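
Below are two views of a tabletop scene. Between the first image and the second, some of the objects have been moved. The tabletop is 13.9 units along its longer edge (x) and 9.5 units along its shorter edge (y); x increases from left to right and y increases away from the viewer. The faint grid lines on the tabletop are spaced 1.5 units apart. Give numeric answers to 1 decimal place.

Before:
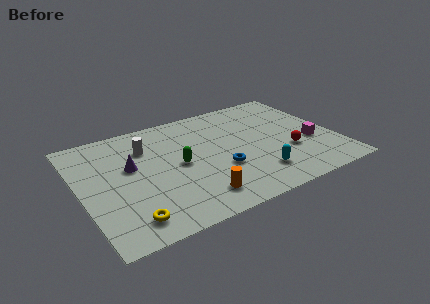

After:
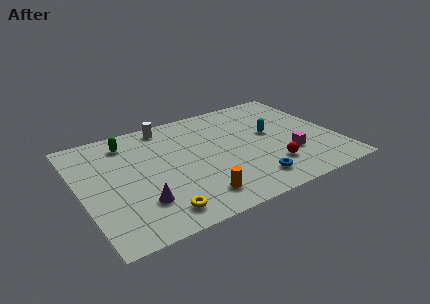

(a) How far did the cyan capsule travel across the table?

3.5

The cyan capsule moved from about (9.2, 2.1) to (10.5, 5.3), a distance of √(1.3² + 3.2²) ≈ 3.5.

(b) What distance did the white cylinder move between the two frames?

2.0

The white cylinder moved from about (3.8, 6.9) to (5.1, 8.4), a distance of √(1.3² + 1.5²) ≈ 2.0.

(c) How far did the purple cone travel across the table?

3.1

From (2.8, 5.6) to (2.9, 2.5), the purple cone covered √(0.1² + 3.1²) ≈ 3.1 units.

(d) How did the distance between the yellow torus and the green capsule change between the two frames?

+1.9

Before: roughly 4.5 units apart; after: 6.4. That's 1.9 units further apart.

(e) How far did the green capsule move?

3.9

The green capsule was near (5.3, 4.7) before and (2.9, 7.8) after, so it travelled √(2.4² + 3.1²) ≈ 3.9 units.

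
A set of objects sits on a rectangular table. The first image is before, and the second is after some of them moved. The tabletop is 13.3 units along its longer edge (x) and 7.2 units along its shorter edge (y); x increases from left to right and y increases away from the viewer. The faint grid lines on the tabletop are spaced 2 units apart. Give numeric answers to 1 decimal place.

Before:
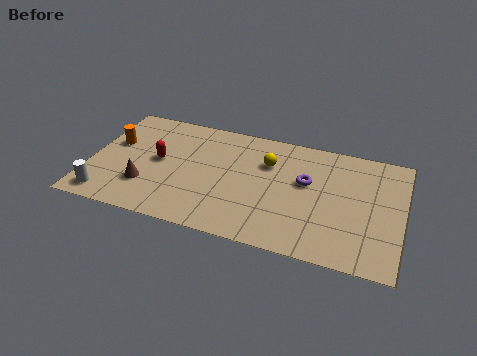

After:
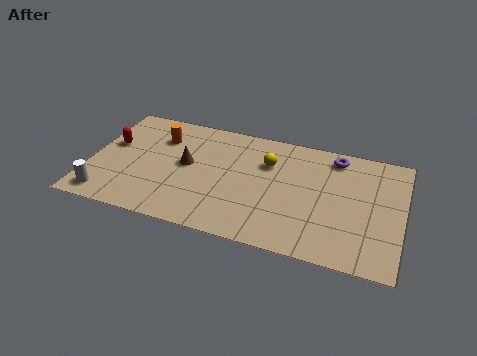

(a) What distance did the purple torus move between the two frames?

2.2

The purple torus moved from about (9.2, 4.3) to (10.3, 6.2), a distance of √(1.1² + 1.9²) ≈ 2.2.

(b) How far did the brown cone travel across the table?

2.4

From (2.5, 2.1) to (4.1, 3.9), the brown cone covered √(1.6² + 1.8²) ≈ 2.4 units.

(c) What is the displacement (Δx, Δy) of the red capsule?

(-2.1, 0.5)

The red capsule started near (2.9, 3.8) and ended near (0.8, 4.3).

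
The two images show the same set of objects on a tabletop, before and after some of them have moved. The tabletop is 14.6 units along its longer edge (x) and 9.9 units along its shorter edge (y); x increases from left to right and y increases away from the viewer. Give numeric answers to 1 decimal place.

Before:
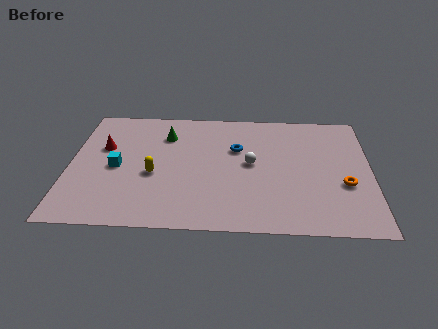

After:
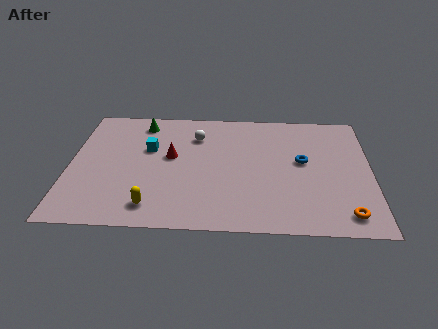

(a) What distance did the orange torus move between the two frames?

2.3

The orange torus was near (13.3, 3.7) before and (13.3, 1.4) after, so it travelled √(0.0² + 2.3²) ≈ 2.3 units.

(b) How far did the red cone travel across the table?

3.4

The red cone was near (1.6, 6.2) before and (4.9, 5.6) after, so it travelled √(3.3² + 0.6²) ≈ 3.4 units.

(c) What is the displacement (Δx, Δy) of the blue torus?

(3.2, -0.9)

From the two frames, the blue torus sits at roughly (8.1, 6.4) before and (11.3, 5.5) after.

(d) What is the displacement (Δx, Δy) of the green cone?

(-1.2, 1.0)

From the two frames, the green cone sits at roughly (4.6, 7.4) before and (3.4, 8.4) after.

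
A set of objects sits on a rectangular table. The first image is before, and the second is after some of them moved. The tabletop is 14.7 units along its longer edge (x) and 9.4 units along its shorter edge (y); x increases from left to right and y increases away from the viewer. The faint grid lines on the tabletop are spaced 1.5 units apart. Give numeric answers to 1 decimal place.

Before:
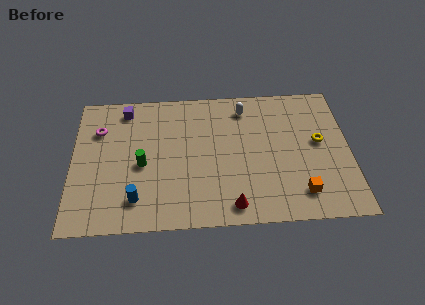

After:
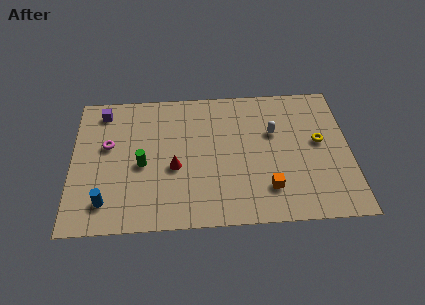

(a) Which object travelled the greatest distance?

the red cone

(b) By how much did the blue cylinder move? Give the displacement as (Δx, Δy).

(-1.6, -0.1)

The blue cylinder started near (3.4, 1.9) and ended near (1.8, 1.8).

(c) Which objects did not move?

the green cylinder and the yellow torus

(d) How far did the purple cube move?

1.2

The purple cube moved from about (2.8, 8.1) to (1.6, 8.0), a distance of √(1.2² + 0.1²) ≈ 1.2.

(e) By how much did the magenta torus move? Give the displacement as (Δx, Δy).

(0.5, -1.1)

The magenta torus was at about (1.4, 6.7) and moved to about (1.9, 5.6).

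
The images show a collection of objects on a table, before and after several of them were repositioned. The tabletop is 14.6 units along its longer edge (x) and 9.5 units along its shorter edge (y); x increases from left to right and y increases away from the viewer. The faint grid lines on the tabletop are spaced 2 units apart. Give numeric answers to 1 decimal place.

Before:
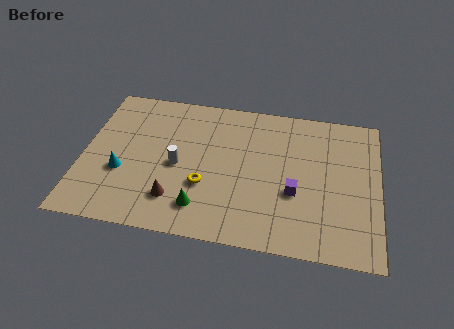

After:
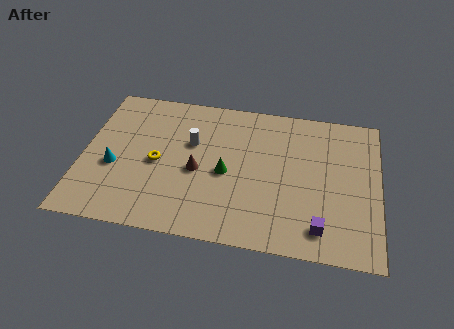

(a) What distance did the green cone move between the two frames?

2.6

The green cone was near (6.0, 1.9) before and (7.1, 4.3) after, so it travelled √(1.1² + 2.4²) ≈ 2.6 units.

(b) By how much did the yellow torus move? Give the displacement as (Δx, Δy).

(-2.4, 1.1)

From the two frames, the yellow torus sits at roughly (6.1, 3.3) before and (3.7, 4.4) after.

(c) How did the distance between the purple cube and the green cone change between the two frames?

+0.6

They were about 4.8 units apart before and 5.4 after — 0.6 units further apart.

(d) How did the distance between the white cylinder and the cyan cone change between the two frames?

+1.5

They were about 2.8 units apart before and 4.3 after — 1.5 units further apart.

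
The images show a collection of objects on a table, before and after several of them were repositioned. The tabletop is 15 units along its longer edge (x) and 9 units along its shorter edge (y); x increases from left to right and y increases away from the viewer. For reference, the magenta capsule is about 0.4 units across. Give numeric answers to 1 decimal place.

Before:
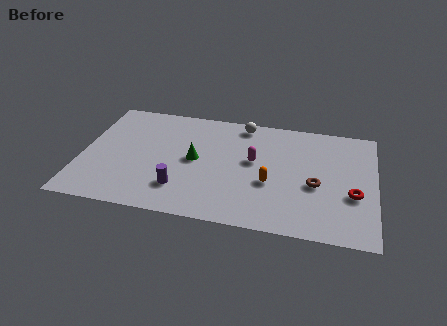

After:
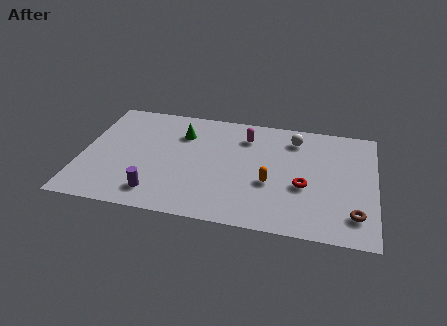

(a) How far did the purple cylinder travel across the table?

1.3

The purple cylinder was near (5.2, 2.2) before and (4.0, 1.6) after, so it travelled √(1.2² + 0.6²) ≈ 1.3 units.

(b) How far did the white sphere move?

2.8

The white sphere was near (8.1, 8.0) before and (10.8, 7.3) after, so it travelled √(2.7² + 0.7²) ≈ 2.8 units.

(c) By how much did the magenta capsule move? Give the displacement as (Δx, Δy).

(-0.5, 1.9)

The magenta capsule started near (8.8, 5.1) and ended near (8.3, 7.0).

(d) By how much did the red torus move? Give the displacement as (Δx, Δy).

(-2.5, 0.2)

From the two frames, the red torus sits at roughly (13.9, 3.4) before and (11.4, 3.6) after.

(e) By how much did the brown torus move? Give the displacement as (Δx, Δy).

(2.0, -1.9)

The brown torus was at about (12.0, 3.8) and moved to about (14.0, 1.9).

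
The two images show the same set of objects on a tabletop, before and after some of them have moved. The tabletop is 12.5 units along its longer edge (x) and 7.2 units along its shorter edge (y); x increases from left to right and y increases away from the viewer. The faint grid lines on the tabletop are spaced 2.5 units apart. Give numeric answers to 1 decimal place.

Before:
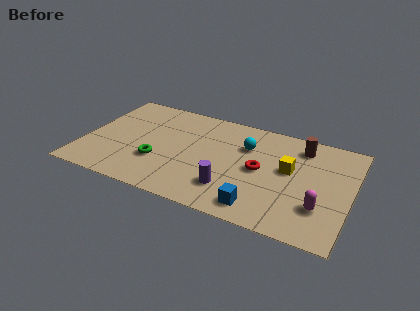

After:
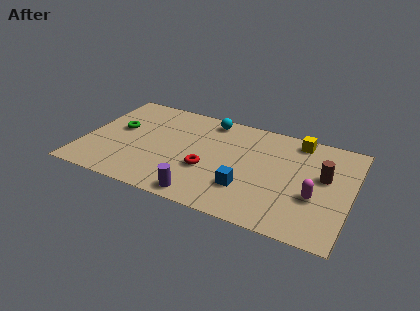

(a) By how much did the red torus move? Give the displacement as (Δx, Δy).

(-2.4, -0.9)

From the two frames, the red torus sits at roughly (8.3, 3.6) before and (5.9, 2.7) after.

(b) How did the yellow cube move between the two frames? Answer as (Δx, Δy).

(0.2, 2.2)

The yellow cube started near (9.6, 4.1) and ended near (9.8, 6.3).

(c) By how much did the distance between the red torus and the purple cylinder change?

-0.3

The distance was about 2.2 in the first image and 1.9 in the second, so they moved 0.3 units closer together.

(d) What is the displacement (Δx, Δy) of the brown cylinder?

(1.2, -1.7)

From the two frames, the brown cylinder sits at roughly (10.0, 5.9) before and (11.2, 4.2) after.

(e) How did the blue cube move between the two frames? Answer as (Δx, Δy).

(-0.7, 1.0)

The blue cube was at about (8.5, 1.1) and moved to about (7.8, 2.1).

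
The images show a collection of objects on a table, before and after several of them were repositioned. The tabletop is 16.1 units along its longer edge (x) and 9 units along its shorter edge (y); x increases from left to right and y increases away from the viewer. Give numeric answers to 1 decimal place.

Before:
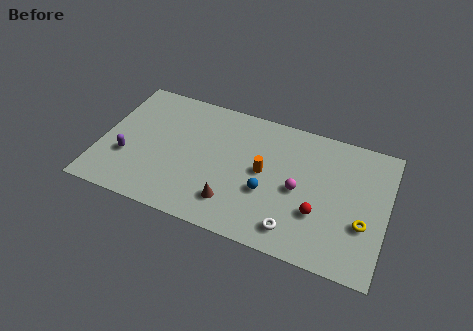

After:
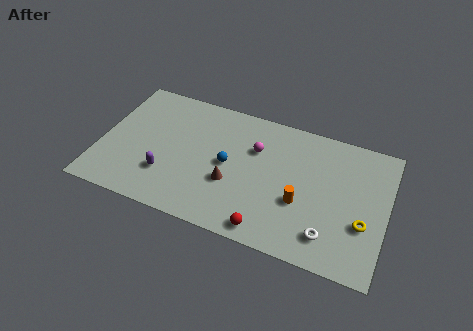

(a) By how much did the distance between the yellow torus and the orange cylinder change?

-2.4

They were about 5.9 units apart before and 3.5 after — 2.4 units closer together.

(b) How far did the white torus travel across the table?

1.9

From (11.2, 1.5) to (13.1, 1.8), the white torus covered √(1.9² + 0.3²) ≈ 1.9 units.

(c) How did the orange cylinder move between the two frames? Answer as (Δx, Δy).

(2.2, -1.3)

The orange cylinder started near (9.2, 4.7) and ended near (11.4, 3.4).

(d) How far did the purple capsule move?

2.4

From (1.6, 3.1) to (3.9, 2.6), the purple capsule covered √(2.3² + 0.5²) ≈ 2.4 units.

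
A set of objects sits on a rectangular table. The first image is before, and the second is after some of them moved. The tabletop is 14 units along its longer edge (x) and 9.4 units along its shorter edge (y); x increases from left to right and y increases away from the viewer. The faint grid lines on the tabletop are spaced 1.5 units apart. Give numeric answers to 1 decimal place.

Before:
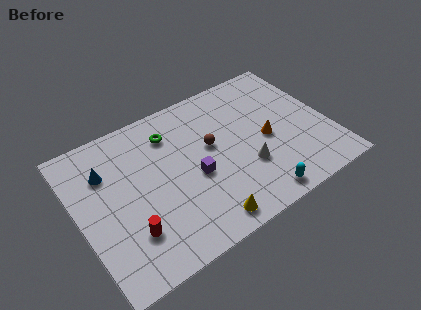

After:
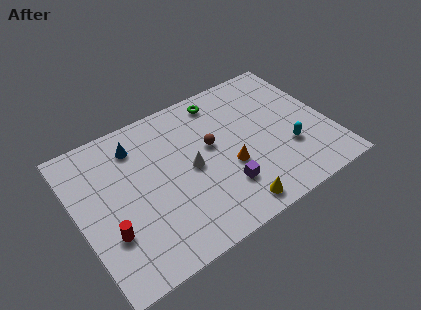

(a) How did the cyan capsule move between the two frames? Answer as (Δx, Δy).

(2.2, 2.1)

From the two frames, the cyan capsule sits at roughly (9.3, 1.0) before and (11.5, 3.1) after.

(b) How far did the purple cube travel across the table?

2.1

The purple cube moved from about (6.3, 4.0) to (7.7, 2.5), a distance of √(1.4² + 1.5²) ≈ 2.1.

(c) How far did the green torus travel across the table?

3.1

The green torus moved from about (5.5, 7.3) to (8.5, 8.1), a distance of √(3.0² + 0.8²) ≈ 3.1.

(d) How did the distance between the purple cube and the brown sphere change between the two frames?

+1.1

The distance was about 1.8 in the first image and 2.9 in the second, so they moved 1.1 units further apart.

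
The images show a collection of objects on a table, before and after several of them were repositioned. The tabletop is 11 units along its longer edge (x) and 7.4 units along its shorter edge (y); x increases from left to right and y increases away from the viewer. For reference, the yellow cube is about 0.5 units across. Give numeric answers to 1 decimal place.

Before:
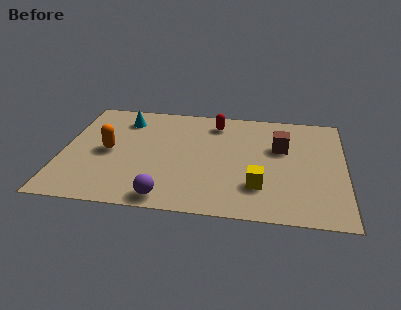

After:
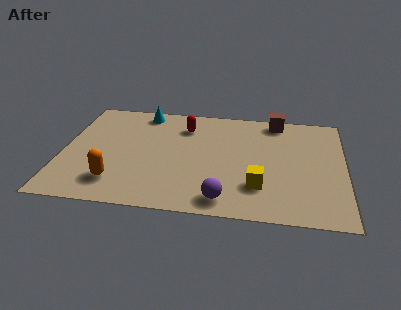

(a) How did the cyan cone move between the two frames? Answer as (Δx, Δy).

(0.7, 0.6)

From the two frames, the cyan cone sits at roughly (2.3, 5.9) before and (3.0, 6.5) after.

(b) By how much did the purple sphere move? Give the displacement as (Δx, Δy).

(2.2, 0.2)

From the two frames, the purple sphere sits at roughly (4.2, 0.8) before and (6.4, 1.0) after.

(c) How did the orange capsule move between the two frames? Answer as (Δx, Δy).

(0.4, -2.0)

The orange capsule started near (1.8, 3.6) and ended near (2.2, 1.6).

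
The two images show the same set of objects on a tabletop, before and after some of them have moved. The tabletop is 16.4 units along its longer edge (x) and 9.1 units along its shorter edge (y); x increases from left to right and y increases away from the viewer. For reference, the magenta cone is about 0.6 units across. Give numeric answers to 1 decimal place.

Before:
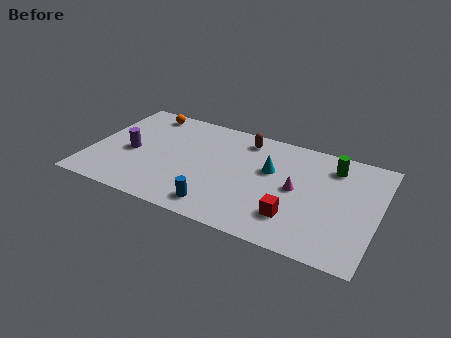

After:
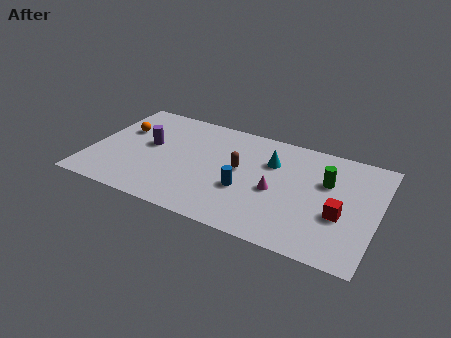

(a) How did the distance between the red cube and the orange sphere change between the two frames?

+2.2

The distance was about 10.9 in the first image and 13.1 in the second, so they moved 2.2 units further apart.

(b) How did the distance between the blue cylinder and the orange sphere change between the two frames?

-0.4

Before: roughly 8.3 units apart; after: 7.9. That's 0.4 units closer together.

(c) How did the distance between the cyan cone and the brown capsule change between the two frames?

-0.6

Before: roughly 2.7 units apart; after: 2.1. That's 0.6 units closer together.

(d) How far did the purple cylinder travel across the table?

1.3

From (2.3, 4.1) to (3.2, 5.1), the purple cylinder covered √(0.9² + 1.0²) ≈ 1.3 units.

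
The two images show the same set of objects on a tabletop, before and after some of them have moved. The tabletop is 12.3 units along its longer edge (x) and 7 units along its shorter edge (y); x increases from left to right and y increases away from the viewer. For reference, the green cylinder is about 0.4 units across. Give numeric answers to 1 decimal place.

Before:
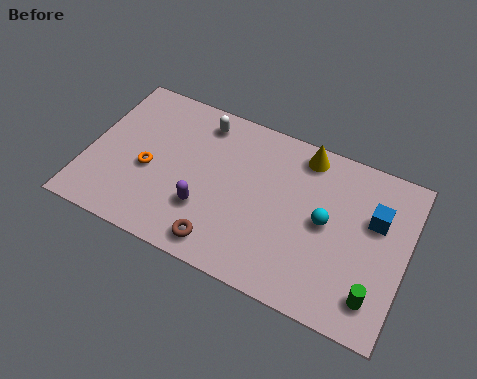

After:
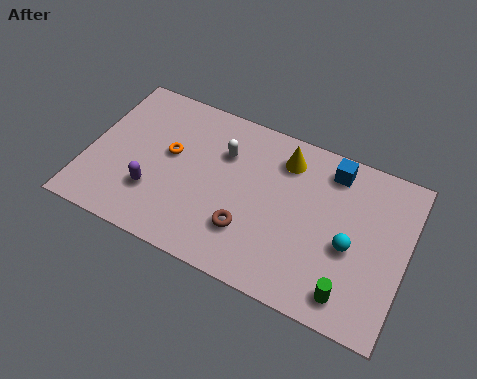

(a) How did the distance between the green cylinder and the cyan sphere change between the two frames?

-1.1

They were about 3.0 units apart before and 1.9 after — 1.1 units closer together.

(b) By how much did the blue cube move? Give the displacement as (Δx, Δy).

(-1.8, 1.4)

From the two frames, the blue cube sits at roughly (11.0, 4.5) before and (9.2, 5.9) after.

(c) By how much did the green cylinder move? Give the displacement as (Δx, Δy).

(-0.9, -0.3)

The green cylinder was at about (11.3, 1.4) and moved to about (10.4, 1.1).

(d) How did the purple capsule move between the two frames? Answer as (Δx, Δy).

(-2.0, -0.1)

The purple capsule started near (4.7, 2.2) and ended near (2.7, 2.1).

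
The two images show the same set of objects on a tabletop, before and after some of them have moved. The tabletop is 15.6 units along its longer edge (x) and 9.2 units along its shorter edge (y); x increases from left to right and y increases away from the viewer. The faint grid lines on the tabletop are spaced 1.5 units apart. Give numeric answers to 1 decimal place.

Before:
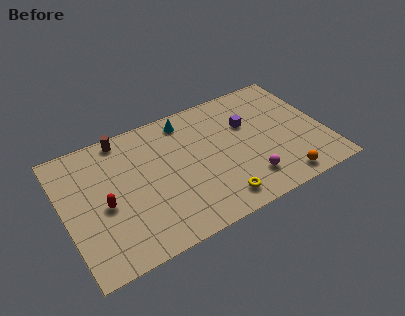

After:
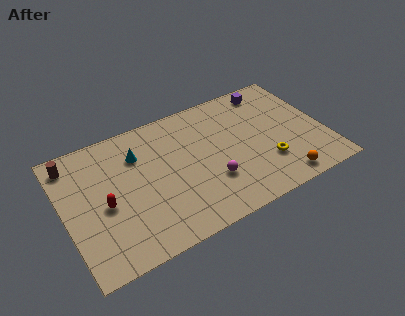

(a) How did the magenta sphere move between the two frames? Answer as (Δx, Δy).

(-2.1, 0.9)

From the two frames, the magenta sphere sits at roughly (10.6, 2.0) before and (8.5, 2.9) after.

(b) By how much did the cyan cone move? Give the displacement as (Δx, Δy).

(-3.1, -1.2)

From the two frames, the cyan cone sits at roughly (7.7, 7.9) before and (4.6, 6.7) after.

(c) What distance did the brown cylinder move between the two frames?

3.1

The brown cylinder was near (3.9, 8.3) before and (0.8, 7.8) after, so it travelled √(3.1² + 0.5²) ≈ 3.1 units.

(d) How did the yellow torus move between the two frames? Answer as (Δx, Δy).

(3.2, 1.3)

The yellow torus was at about (8.7, 1.4) and moved to about (11.9, 2.7).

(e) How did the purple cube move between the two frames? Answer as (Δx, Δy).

(1.7, 2.0)

The purple cube was at about (11.2, 6.0) and moved to about (12.9, 8.0).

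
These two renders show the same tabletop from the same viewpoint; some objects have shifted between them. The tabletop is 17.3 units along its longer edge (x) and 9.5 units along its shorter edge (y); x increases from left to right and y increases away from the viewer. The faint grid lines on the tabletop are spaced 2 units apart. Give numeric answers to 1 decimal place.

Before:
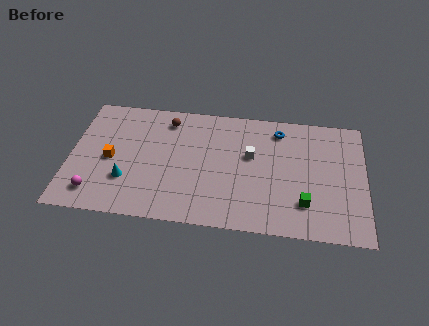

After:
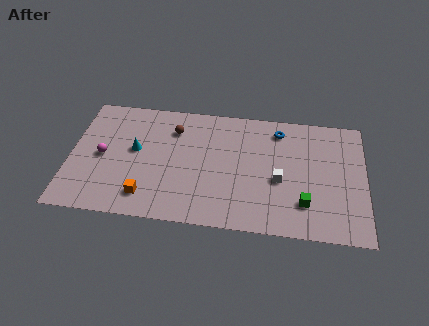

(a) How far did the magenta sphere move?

2.9

The magenta sphere moved from about (1.6, 1.7) to (1.9, 4.6), a distance of √(0.3² + 2.9²) ≈ 2.9.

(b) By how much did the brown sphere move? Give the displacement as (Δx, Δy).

(0.4, -0.7)

From the two frames, the brown sphere sits at roughly (5.6, 7.9) before and (6.0, 7.2) after.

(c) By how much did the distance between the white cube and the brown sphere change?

+1.6

Before: roughly 5.5 units apart; after: 7.1. That's 1.6 units further apart.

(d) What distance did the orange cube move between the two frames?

3.4

The orange cube was near (2.4, 4.4) before and (4.6, 1.8) after, so it travelled √(2.2² + 2.6²) ≈ 3.4 units.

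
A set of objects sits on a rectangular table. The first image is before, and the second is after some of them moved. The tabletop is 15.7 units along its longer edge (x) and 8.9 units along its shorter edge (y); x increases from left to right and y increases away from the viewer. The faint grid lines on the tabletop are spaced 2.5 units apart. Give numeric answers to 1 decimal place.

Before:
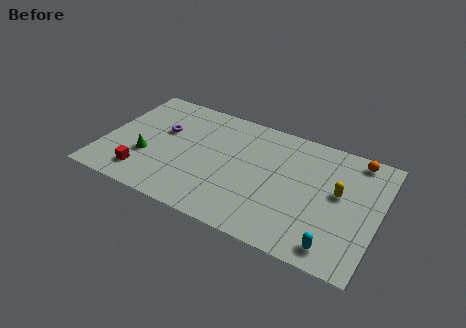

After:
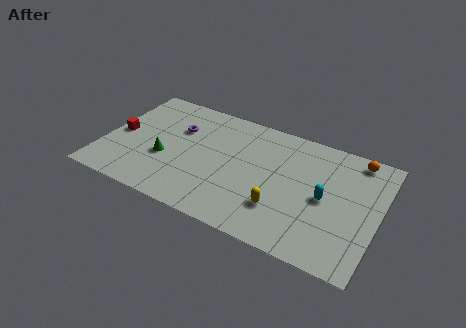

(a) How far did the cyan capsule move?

3.2

The cyan capsule moved from about (13.6, 1.2) to (12.7, 4.3), a distance of √(0.9² + 3.1²) ≈ 3.2.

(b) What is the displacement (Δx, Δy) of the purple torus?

(0.8, 0.5)

From the two frames, the purple torus sits at roughly (3.2, 5.5) before and (4.0, 6.0) after.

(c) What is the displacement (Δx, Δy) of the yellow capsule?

(-3.0, -2.5)

The yellow capsule was at about (13.4, 5.0) and moved to about (10.4, 2.5).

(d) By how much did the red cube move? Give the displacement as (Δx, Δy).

(-1.8, 2.6)

From the two frames, the red cube sits at roughly (2.6, 1.7) before and (0.8, 4.3) after.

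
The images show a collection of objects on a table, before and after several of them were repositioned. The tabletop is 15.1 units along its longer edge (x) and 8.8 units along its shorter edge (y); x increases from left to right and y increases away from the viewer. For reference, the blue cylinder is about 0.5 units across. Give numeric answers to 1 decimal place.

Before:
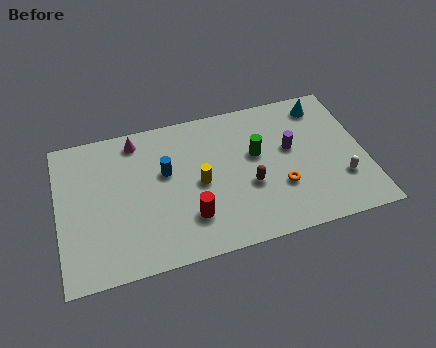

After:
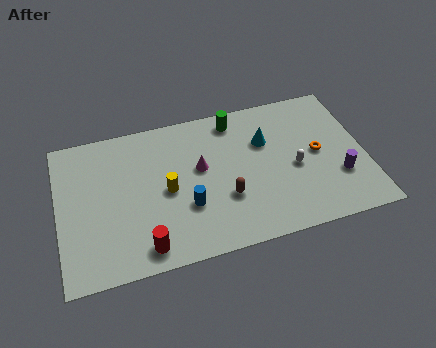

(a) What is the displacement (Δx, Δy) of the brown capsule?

(-1.2, -0.4)

The brown capsule was at about (9.3, 3.4) and moved to about (8.1, 3.0).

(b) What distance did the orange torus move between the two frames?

2.6

The orange torus was near (10.8, 2.9) before and (12.8, 4.5) after, so it travelled √(2.0² + 1.6²) ≈ 2.6 units.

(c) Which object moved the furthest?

the magenta cone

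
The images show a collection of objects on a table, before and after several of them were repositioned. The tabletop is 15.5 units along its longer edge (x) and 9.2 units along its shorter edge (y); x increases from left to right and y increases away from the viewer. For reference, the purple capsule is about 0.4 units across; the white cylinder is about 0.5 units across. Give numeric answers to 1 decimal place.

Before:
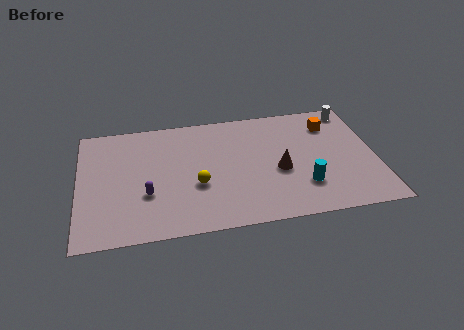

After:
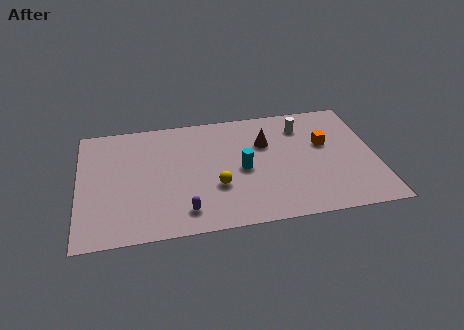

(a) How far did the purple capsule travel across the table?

2.5

The purple capsule moved from about (3.5, 3.2) to (5.4, 1.6), a distance of √(1.9² + 1.6²) ≈ 2.5.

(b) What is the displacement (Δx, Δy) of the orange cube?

(-0.4, -1.5)

From the two frames, the orange cube sits at roughly (13.3, 7.1) before and (12.9, 5.6) after.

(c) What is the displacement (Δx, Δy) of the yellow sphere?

(1.0, -0.3)

The yellow sphere was at about (6.1, 3.5) and moved to about (7.1, 3.2).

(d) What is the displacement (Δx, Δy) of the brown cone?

(-0.6, 2.3)

The brown cone was at about (10.4, 3.9) and moved to about (9.8, 6.2).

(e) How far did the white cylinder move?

2.8

The white cylinder moved from about (14.5, 8.1) to (11.8, 7.2), a distance of √(2.7² + 0.9²) ≈ 2.8.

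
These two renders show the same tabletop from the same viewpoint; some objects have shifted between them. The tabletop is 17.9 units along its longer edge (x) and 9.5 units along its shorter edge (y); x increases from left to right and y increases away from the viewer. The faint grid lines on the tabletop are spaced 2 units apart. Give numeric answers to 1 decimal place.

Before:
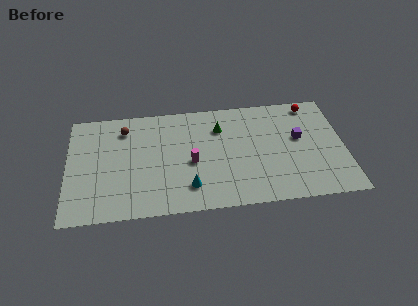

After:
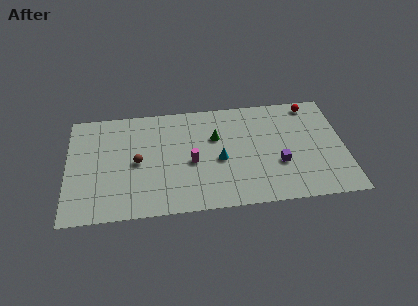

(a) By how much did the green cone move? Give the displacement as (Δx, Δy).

(-0.3, -0.8)

The green cone was at about (9.9, 7.0) and moved to about (9.6, 6.2).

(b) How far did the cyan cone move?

2.9

The cyan cone moved from about (7.8, 2.1) to (9.8, 4.2), a distance of √(2.0² + 2.1²) ≈ 2.9.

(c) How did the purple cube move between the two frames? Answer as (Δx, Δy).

(-1.4, -2.1)

The purple cube started near (15.0, 5.5) and ended near (13.6, 3.4).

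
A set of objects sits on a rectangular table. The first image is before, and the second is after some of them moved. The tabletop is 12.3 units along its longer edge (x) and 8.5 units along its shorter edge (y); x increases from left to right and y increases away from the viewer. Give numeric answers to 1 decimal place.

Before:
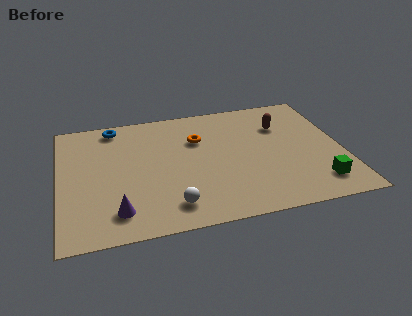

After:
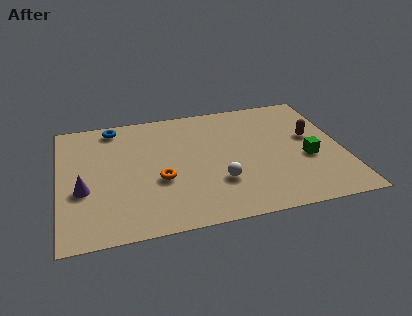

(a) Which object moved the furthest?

the orange torus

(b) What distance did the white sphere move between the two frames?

2.4

The white sphere was near (4.7, 1.5) before and (6.8, 2.6) after, so it travelled √(2.1² + 1.1²) ≈ 2.4 units.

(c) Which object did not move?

the blue torus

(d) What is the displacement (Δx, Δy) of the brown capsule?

(1.2, -1.1)

From the two frames, the brown capsule sits at roughly (9.8, 6.0) before and (11.0, 4.9) after.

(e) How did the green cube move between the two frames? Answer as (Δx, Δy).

(-0.3, 1.8)

The green cube started near (11.0, 1.6) and ended near (10.7, 3.4).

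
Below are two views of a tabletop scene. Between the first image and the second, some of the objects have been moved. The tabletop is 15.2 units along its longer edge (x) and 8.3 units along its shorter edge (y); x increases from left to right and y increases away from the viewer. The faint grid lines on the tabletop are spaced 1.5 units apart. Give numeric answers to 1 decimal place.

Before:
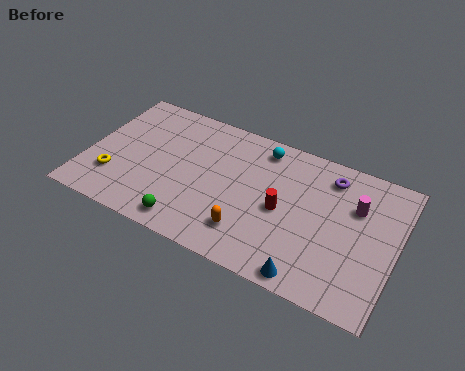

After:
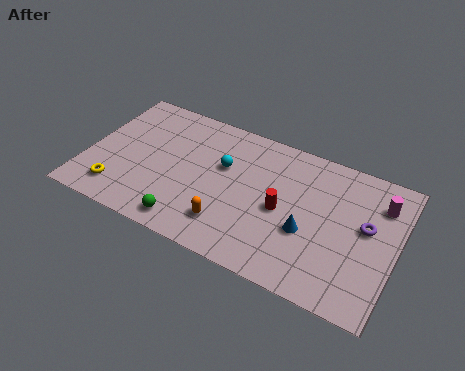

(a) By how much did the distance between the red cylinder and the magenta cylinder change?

+1.3

Before: roughly 3.8 units apart; after: 5.1. That's 1.3 units further apart.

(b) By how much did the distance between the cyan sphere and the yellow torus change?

-2.3

They were about 8.3 units apart before and 6.0 after — 2.3 units closer together.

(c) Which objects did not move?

the red cylinder and the green sphere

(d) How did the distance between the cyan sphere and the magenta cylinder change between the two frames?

+2.7

They were about 5.0 units apart before and 7.7 after — 2.7 units further apart.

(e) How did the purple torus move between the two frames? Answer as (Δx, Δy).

(2.0, -2.1)

The purple torus was at about (11.7, 6.8) and moved to about (13.7, 4.7).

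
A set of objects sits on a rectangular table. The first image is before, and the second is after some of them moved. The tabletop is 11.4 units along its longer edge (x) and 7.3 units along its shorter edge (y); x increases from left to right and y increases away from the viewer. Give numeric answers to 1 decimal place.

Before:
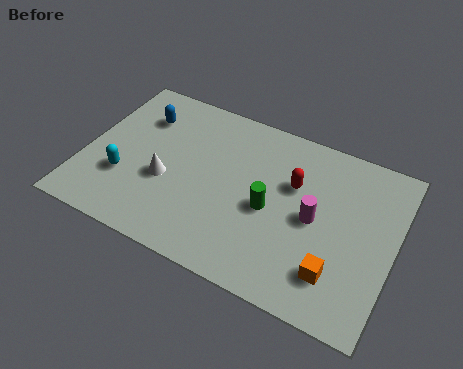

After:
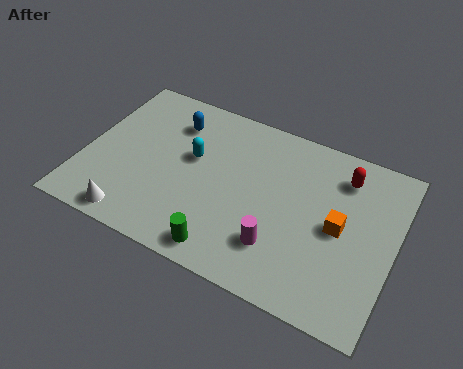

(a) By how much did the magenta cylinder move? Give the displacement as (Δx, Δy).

(-1.1, -1.7)

From the two frames, the magenta cylinder sits at roughly (8.5, 3.6) before and (7.4, 1.9) after.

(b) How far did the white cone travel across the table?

2.3

The white cone was near (3.1, 2.9) before and (2.2, 0.8) after, so it travelled √(0.9² + 2.1²) ≈ 2.3 units.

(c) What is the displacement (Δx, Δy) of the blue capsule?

(1.2, 0.2)

The blue capsule was at about (1.8, 5.4) and moved to about (3.0, 5.6).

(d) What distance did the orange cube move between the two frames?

1.9

From (9.5, 1.7) to (9.4, 3.6), the orange cube covered √(0.1² + 1.9²) ≈ 1.9 units.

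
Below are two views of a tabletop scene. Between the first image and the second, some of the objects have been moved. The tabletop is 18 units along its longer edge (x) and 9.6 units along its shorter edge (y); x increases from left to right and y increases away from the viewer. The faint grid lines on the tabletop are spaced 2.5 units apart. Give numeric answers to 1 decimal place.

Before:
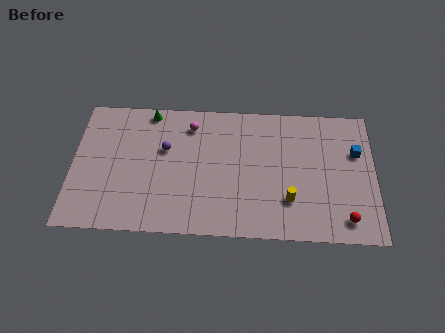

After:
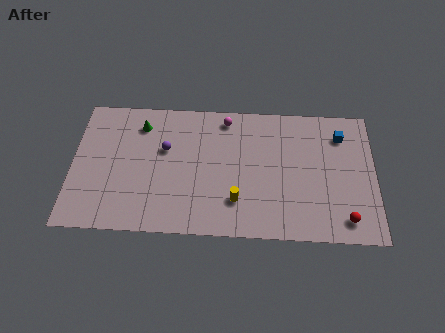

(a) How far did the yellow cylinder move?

3.1

The yellow cylinder was near (12.9, 2.7) before and (9.8, 2.5) after, so it travelled √(3.1² + 0.2²) ≈ 3.1 units.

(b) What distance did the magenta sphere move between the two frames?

2.2

From (7.0, 7.8) to (9.1, 8.4), the magenta sphere covered √(2.1² + 0.6²) ≈ 2.2 units.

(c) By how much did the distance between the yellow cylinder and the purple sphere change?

-2.6

They were about 8.1 units apart before and 5.5 after — 2.6 units closer together.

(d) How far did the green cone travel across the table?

1.1

The green cone was near (4.5, 8.7) before and (4.0, 7.7) after, so it travelled √(0.5² + 1.0²) ≈ 1.1 units.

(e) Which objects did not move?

the purple sphere and the red sphere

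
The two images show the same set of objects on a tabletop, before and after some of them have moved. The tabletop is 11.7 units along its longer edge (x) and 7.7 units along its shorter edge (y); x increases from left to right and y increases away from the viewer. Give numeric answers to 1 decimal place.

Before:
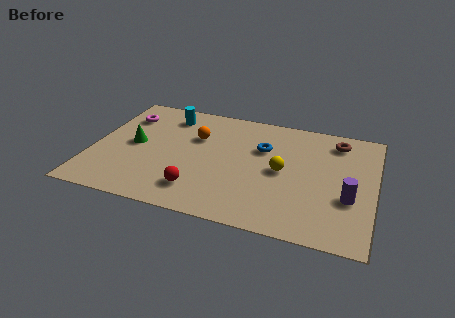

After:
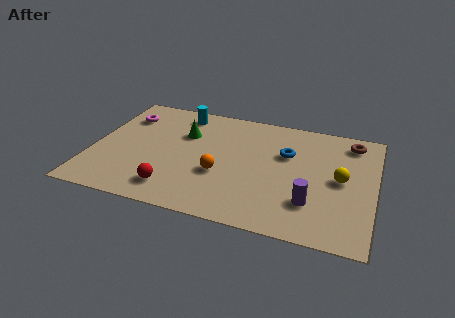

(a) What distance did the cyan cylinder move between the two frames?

0.6

The cyan cylinder moved from about (2.9, 6.3) to (3.4, 6.6), a distance of √(0.5² + 0.3²) ≈ 0.6.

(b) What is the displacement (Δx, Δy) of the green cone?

(2.0, 1.3)

The green cone started near (1.7, 3.9) and ended near (3.7, 5.2).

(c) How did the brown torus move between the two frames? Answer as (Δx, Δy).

(0.6, 0.1)

The brown torus was at about (10.0, 6.4) and moved to about (10.6, 6.5).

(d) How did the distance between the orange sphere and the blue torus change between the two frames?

+0.5

Before: roughly 2.8 units apart; after: 3.3. That's 0.5 units further apart.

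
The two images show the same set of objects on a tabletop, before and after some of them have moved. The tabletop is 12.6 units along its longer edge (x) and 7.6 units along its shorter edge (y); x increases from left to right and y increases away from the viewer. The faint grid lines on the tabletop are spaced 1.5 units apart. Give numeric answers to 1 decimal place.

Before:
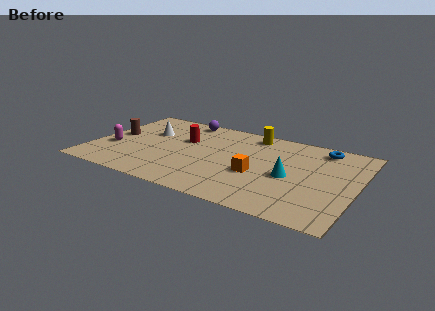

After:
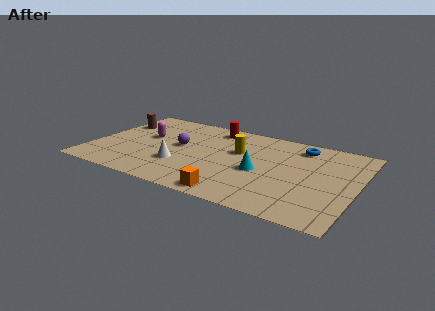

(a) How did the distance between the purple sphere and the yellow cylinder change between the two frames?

-0.5

They were about 3.4 units apart before and 2.9 after — 0.5 units closer together.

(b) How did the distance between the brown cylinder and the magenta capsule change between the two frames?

+0.6

Before: roughly 1.2 units apart; after: 1.8. That's 0.6 units further apart.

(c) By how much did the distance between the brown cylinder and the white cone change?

+2.9

Before: roughly 1.7 units apart; after: 4.6. That's 2.9 units further apart.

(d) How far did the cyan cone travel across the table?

1.4

The cyan cone moved from about (9.5, 3.4) to (8.1, 3.3), a distance of √(1.4² + 0.1²) ≈ 1.4.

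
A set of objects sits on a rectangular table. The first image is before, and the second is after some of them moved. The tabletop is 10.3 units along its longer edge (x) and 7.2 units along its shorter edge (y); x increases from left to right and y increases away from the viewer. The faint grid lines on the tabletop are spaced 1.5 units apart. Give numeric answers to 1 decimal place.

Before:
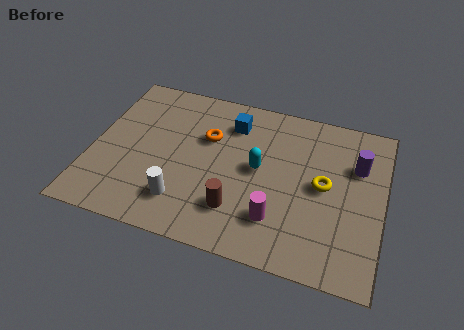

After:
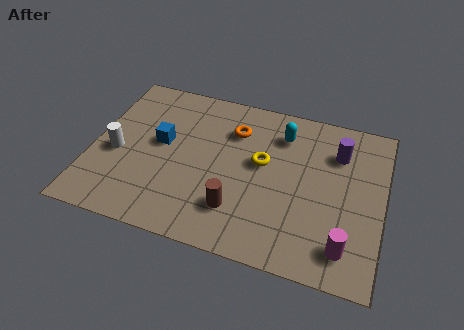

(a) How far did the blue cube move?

2.9

From (4.8, 5.6) to (2.4, 4.0), the blue cube covered √(2.4² + 1.6²) ≈ 2.9 units.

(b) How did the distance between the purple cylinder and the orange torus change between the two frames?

-1.6

The distance was about 5.3 in the first image and 3.7 in the second, so they moved 1.6 units closer together.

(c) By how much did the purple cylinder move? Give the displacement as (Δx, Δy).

(-0.7, 0.4)

From the two frames, the purple cylinder sits at roughly (9.3, 4.9) before and (8.6, 5.3) after.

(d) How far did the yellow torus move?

2.2

The yellow torus was near (8.2, 3.7) before and (6.0, 4.1) after, so it travelled √(2.2² + 0.4²) ≈ 2.2 units.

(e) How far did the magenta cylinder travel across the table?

2.5

The magenta cylinder was near (6.7, 1.8) before and (9.1, 1.3) after, so it travelled √(2.4² + 0.5²) ≈ 2.5 units.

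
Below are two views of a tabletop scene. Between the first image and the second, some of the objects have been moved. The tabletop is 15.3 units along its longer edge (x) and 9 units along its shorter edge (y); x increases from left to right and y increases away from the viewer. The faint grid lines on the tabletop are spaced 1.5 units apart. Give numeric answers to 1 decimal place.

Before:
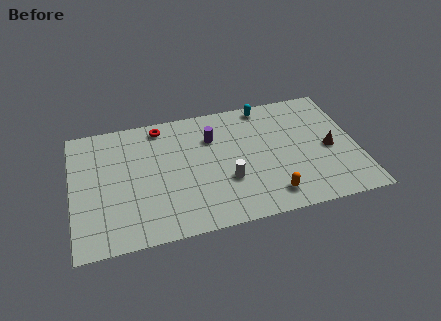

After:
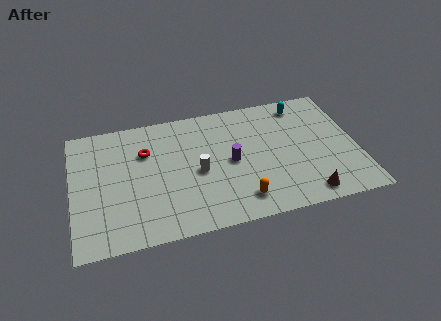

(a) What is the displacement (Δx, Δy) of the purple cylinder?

(0.9, -2.0)

From the two frames, the purple cylinder sits at roughly (7.6, 6.4) before and (8.5, 4.4) after.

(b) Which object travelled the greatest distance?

the brown cone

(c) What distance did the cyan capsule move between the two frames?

2.0

The cyan capsule moved from about (10.6, 8.1) to (12.6, 7.7), a distance of √(2.0² + 0.4²) ≈ 2.0.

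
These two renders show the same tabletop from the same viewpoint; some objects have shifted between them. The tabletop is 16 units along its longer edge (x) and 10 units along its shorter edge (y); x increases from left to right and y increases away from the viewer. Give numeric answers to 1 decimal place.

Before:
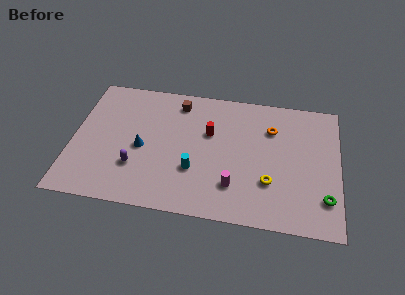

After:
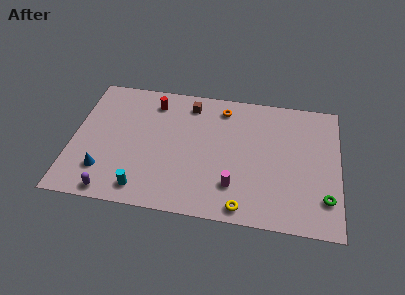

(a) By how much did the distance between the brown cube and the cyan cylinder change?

+2.2

They were about 5.2 units apart before and 7.4 after — 2.2 units further apart.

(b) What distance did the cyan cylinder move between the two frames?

3.6

The cyan cylinder was near (7.4, 3.3) before and (4.4, 1.4) after, so it travelled √(3.0² + 1.9²) ≈ 3.6 units.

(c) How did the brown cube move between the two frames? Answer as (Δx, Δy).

(0.7, 0.0)

From the two frames, the brown cube sits at roughly (6.2, 8.4) before and (6.9, 8.4) after.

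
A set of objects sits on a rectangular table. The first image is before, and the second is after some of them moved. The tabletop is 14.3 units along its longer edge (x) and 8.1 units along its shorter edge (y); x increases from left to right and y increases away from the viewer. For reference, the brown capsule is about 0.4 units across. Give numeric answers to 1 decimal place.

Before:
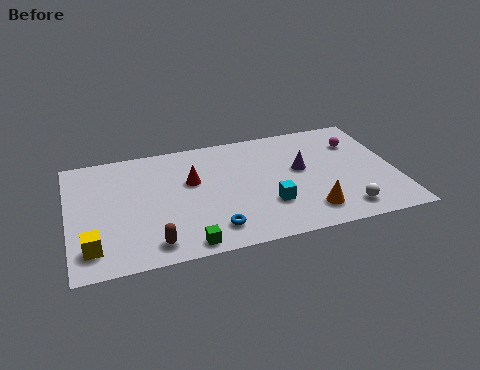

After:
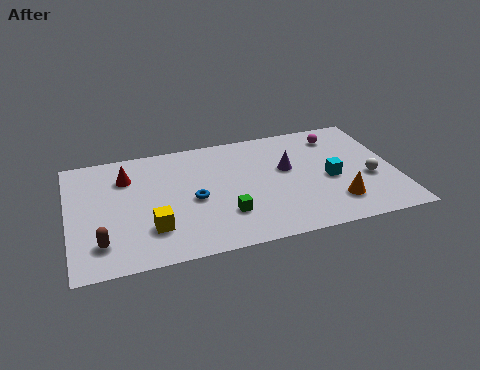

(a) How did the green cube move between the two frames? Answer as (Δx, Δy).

(1.8, 1.5)

The green cube started near (4.9, 0.8) and ended near (6.7, 2.3).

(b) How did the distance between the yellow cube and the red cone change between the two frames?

-1.7

The distance was about 5.6 in the first image and 3.9 in the second, so they moved 1.7 units closer together.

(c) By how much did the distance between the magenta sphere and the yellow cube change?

-3.1

They were about 12.7 units apart before and 9.6 after — 3.1 units closer together.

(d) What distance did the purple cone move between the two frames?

0.6

The purple cone was near (10.2, 4.6) before and (9.6, 4.8) after, so it travelled √(0.6² + 0.2²) ≈ 0.6 units.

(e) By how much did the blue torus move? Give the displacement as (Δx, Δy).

(-0.7, 2.2)

The blue torus was at about (6.1, 1.5) and moved to about (5.4, 3.7).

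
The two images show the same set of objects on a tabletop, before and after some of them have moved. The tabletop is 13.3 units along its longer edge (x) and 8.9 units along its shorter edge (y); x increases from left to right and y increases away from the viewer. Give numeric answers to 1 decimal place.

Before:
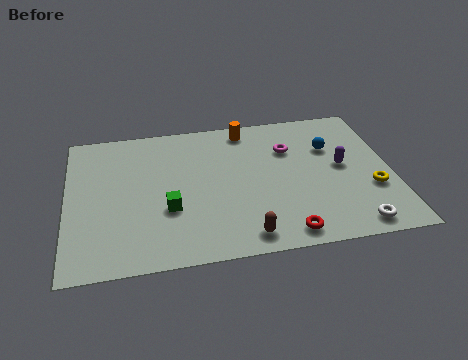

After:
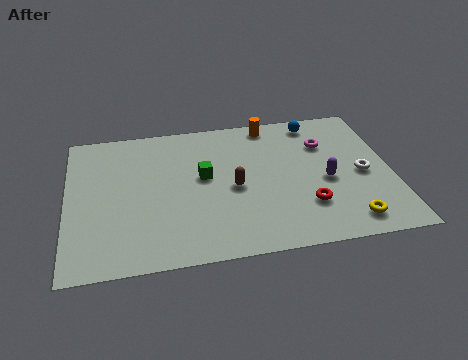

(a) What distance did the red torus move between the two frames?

1.8

The red torus was near (8.7, 1.0) before and (9.7, 2.5) after, so it travelled √(1.0² + 1.5²) ≈ 1.8 units.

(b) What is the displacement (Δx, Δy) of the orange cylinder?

(1.0, 0.2)

The orange cylinder started near (7.5, 7.8) and ended near (8.5, 8.0).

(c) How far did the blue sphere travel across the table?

1.9

The blue sphere was near (10.9, 6.0) before and (10.4, 7.8) after, so it travelled √(0.5² + 1.8²) ≈ 1.9 units.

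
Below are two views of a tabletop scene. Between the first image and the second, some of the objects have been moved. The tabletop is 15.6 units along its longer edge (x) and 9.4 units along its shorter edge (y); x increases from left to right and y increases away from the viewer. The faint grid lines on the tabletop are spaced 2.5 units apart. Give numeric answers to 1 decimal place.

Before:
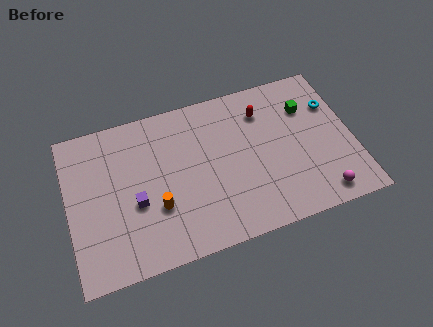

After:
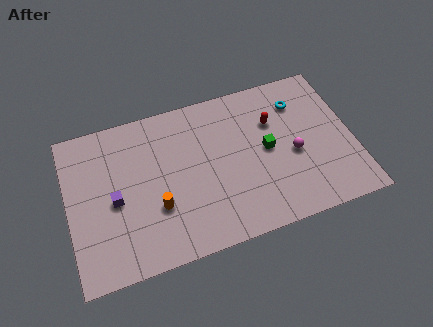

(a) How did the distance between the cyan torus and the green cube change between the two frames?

+1.7

Before: roughly 1.4 units apart; after: 3.1. That's 1.7 units further apart.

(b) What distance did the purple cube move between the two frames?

1.2

The purple cube was near (3.6, 3.8) before and (2.5, 4.3) after, so it travelled √(1.1² + 0.5²) ≈ 1.2 units.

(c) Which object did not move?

the orange cylinder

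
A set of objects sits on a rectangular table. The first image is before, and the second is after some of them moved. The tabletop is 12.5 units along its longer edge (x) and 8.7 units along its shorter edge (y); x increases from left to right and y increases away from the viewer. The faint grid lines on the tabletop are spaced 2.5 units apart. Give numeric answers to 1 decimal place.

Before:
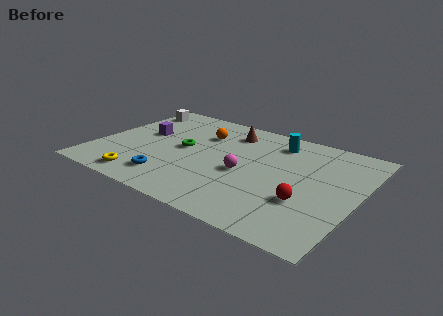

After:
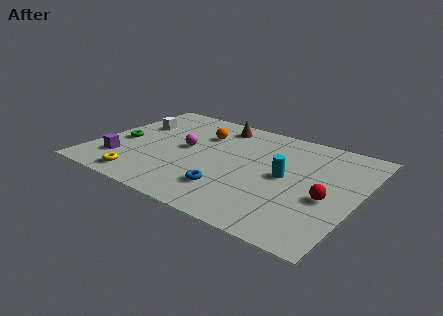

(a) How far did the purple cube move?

2.9

From (2.0, 5.0) to (1.5, 2.1), the purple cube covered √(0.5² + 2.9²) ≈ 2.9 units.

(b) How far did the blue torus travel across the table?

2.8

From (4.0, 1.7) to (6.8, 2.1), the blue torus covered √(2.8² + 0.4²) ≈ 2.8 units.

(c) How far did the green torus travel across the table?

3.0

The green torus was near (4.1, 4.5) before and (1.2, 3.8) after, so it travelled √(2.9² + 0.7²) ≈ 3.0 units.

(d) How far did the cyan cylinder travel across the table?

2.8

The cyan cylinder was near (8.2, 7.1) before and (9.1, 4.4) after, so it travelled √(0.9² + 2.7²) ≈ 2.8 units.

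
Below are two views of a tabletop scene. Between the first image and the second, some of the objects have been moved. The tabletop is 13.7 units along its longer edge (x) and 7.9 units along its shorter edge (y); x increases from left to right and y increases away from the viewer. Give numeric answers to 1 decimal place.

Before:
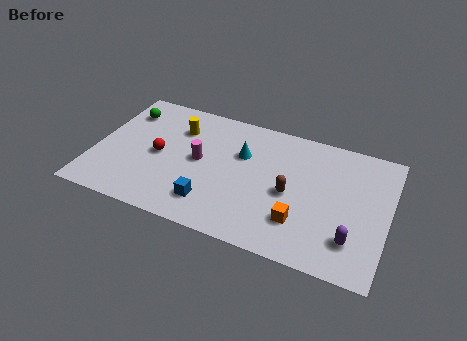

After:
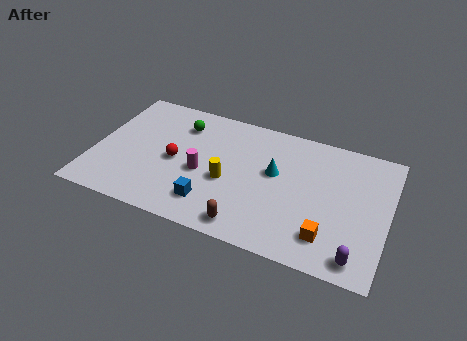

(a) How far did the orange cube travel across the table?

1.4

The orange cube moved from about (9.8, 2.1) to (11.1, 1.7), a distance of √(1.3² + 0.4²) ≈ 1.4.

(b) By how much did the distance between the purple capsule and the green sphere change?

-1.8

They were about 11.9 units apart before and 10.1 after — 1.8 units closer together.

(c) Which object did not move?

the blue cube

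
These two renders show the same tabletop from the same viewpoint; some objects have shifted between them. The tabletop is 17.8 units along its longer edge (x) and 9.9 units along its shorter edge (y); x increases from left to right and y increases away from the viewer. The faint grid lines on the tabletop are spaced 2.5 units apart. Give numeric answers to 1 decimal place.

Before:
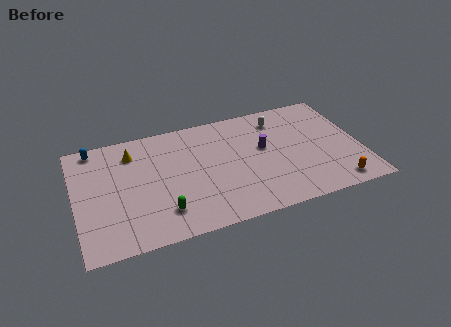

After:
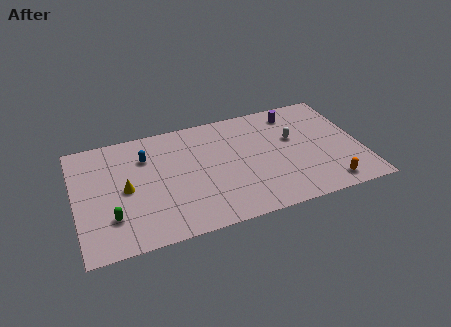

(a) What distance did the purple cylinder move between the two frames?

3.4

The purple cylinder was near (11.8, 5.7) before and (14.0, 8.3) after, so it travelled √(2.2² + 2.6²) ≈ 3.4 units.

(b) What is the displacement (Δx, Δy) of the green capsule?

(-3.1, 0.5)

The green capsule started near (5.2, 2.2) and ended near (2.1, 2.7).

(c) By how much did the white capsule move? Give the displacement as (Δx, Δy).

(0.7, -2.0)

From the two frames, the white capsule sits at roughly (13.0, 8.0) before and (13.7, 6.0) after.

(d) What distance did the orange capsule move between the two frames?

0.5

The orange capsule was near (15.9, 1.2) before and (15.4, 1.3) after, so it travelled √(0.5² + 0.1²) ≈ 0.5 units.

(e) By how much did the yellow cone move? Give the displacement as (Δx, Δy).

(-0.6, -3.0)

The yellow cone started near (3.7, 7.8) and ended near (3.1, 4.8).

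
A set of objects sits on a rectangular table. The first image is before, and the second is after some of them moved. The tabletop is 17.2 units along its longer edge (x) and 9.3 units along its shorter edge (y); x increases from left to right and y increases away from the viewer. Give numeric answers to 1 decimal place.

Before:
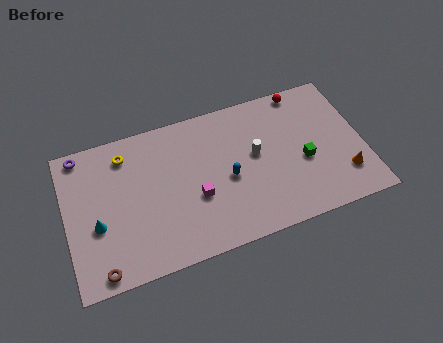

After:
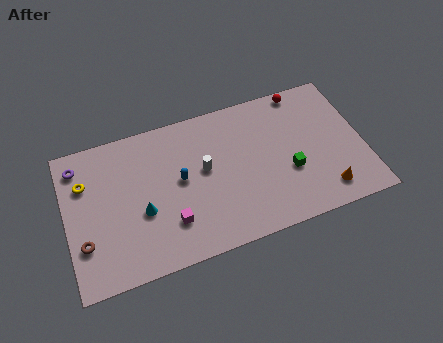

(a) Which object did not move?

the red sphere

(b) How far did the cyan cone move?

2.6

The cyan cone was near (1.7, 3.7) before and (4.3, 3.7) after, so it travelled √(2.6² + 0.0²) ≈ 2.6 units.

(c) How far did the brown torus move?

2.1

From (1.7, 0.9) to (0.9, 2.8), the brown torus covered √(0.8² + 1.9²) ≈ 2.1 units.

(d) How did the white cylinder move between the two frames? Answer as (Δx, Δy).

(-3.0, 0.0)

From the two frames, the white cylinder sits at roughly (11.0, 5.2) before and (8.0, 5.2) after.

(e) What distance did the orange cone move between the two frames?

1.4

From (15.9, 2.3) to (14.7, 1.6), the orange cone covered √(1.2² + 0.7²) ≈ 1.4 units.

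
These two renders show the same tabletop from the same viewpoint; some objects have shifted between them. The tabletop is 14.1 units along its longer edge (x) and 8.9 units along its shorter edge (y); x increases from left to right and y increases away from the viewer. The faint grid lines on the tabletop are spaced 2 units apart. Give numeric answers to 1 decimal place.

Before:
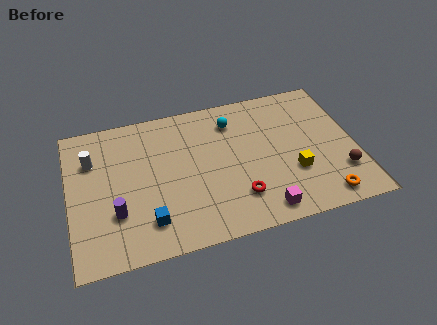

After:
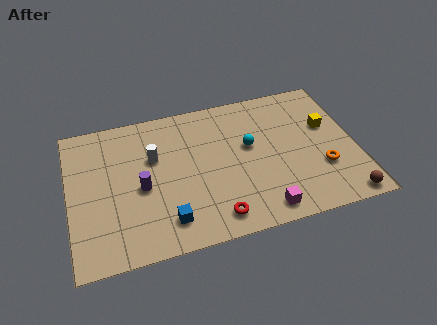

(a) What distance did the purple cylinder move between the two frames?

1.8

The purple cylinder moved from about (2.2, 2.8) to (3.5, 4.0), a distance of √(1.3² + 1.2²) ≈ 1.8.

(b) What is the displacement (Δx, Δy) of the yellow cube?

(1.9, 2.5)

The yellow cube was at about (10.9, 3.0) and moved to about (12.8, 5.5).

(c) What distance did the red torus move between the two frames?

1.5

The red torus moved from about (8.1, 2.2) to (6.9, 1.3), a distance of √(1.2² + 0.9²) ≈ 1.5.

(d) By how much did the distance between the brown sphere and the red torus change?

+1.2

Before: roughly 5.1 units apart; after: 6.3. That's 1.2 units further apart.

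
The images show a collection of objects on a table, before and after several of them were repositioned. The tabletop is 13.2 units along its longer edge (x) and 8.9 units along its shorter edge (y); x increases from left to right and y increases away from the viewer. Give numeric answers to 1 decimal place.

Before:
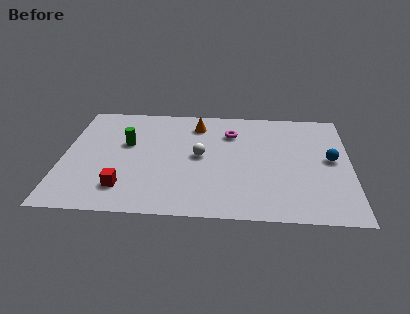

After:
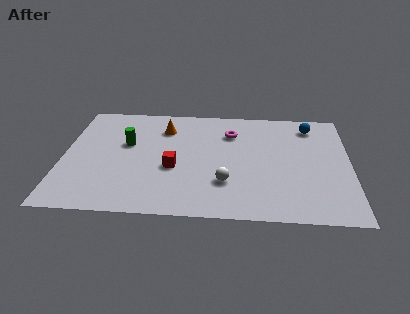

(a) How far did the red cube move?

2.8

From (2.9, 1.9) to (5.1, 3.6), the red cube covered √(2.2² + 1.7²) ≈ 2.8 units.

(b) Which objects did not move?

the green cylinder and the magenta torus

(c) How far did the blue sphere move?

2.8

The blue sphere was near (12.3, 4.7) before and (11.4, 7.4) after, so it travelled √(0.9² + 2.7²) ≈ 2.8 units.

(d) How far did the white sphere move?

2.3

The white sphere was near (6.3, 4.6) before and (7.5, 2.6) after, so it travelled √(1.2² + 2.0²) ≈ 2.3 units.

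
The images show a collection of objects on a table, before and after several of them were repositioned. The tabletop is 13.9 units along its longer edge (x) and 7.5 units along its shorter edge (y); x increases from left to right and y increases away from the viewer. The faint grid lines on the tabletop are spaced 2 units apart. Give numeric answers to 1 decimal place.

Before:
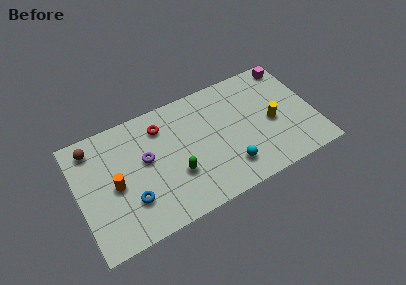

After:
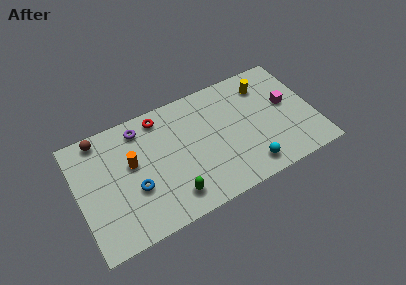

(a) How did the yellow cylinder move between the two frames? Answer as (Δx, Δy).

(-0.1, 2.5)

The yellow cylinder started near (11.4, 3.4) and ended near (11.3, 5.9).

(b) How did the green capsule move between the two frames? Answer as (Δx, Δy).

(-0.4, -1.2)

From the two frames, the green capsule sits at roughly (5.6, 2.6) before and (5.2, 1.4) after.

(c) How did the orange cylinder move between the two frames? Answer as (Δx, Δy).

(1.1, 0.9)

From the two frames, the orange cylinder sits at roughly (2.1, 3.5) before and (3.2, 4.4) after.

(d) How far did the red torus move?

0.6

The red torus moved from about (5.1, 5.9) to (5.1, 6.5), a distance of √(0.0² + 0.6²) ≈ 0.6.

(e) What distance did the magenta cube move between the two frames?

2.5

From (13.0, 6.6) to (12.4, 4.2), the magenta cube covered √(0.6² + 2.4²) ≈ 2.5 units.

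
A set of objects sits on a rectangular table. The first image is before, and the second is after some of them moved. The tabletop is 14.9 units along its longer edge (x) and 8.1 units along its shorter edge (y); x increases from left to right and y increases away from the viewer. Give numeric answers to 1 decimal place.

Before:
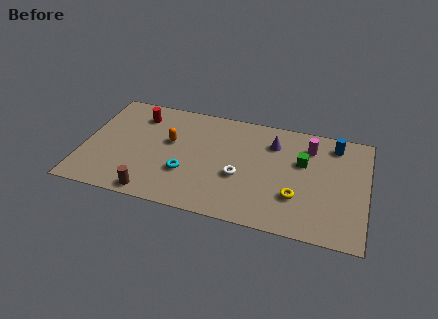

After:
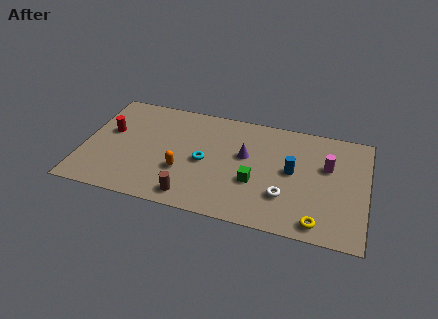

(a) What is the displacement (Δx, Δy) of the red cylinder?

(-1.4, -1.6)

The red cylinder started near (2.7, 6.4) and ended near (1.3, 4.8).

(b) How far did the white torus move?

2.5

The white torus was near (8.3, 3.2) before and (10.7, 2.4) after, so it travelled √(2.4² + 0.8²) ≈ 2.5 units.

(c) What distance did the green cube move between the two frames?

3.2

The green cube moved from about (11.5, 5.1) to (9.1, 3.0), a distance of √(2.4² + 2.1²) ≈ 3.2.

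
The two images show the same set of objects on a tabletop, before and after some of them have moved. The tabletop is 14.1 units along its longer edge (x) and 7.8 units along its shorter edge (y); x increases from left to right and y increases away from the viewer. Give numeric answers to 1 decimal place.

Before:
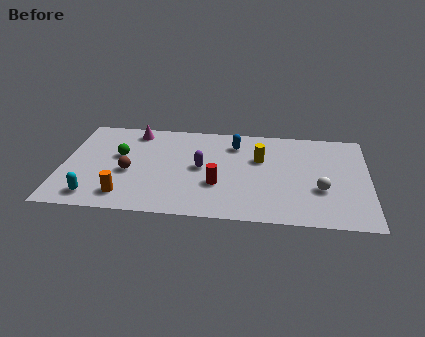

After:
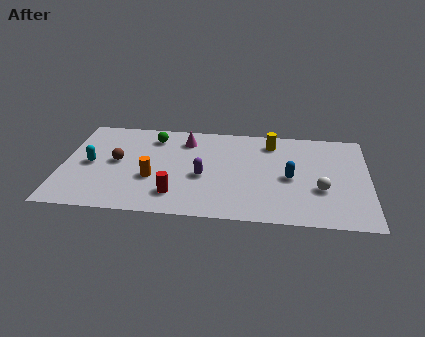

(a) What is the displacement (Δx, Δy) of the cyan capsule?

(-0.3, 2.6)

From the two frames, the cyan capsule sits at roughly (1.6, 1.2) before and (1.3, 3.8) after.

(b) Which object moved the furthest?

the blue capsule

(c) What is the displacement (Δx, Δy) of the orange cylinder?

(1.2, 1.5)

From the two frames, the orange cylinder sits at roughly (3.0, 1.4) before and (4.2, 2.9) after.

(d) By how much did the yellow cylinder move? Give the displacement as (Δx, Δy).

(0.5, 1.4)

The yellow cylinder was at about (9.1, 5.0) and moved to about (9.6, 6.4).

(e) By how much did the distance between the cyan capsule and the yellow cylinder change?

+0.3

Before: roughly 8.4 units apart; after: 8.7. That's 0.3 units further apart.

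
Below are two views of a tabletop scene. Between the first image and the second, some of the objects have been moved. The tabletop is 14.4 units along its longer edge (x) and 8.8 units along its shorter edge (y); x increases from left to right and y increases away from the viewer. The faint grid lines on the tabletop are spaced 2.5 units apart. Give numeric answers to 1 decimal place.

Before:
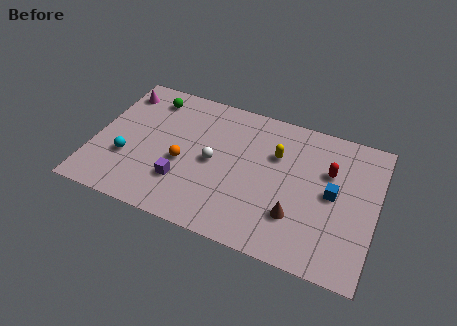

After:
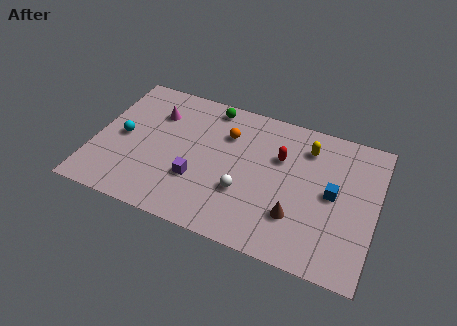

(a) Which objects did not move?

the blue cube and the brown cone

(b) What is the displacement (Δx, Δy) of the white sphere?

(1.7, -1.3)

The white sphere started near (6.1, 4.3) and ended near (7.8, 3.0).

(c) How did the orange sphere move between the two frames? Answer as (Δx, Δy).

(2.0, 2.6)

From the two frames, the orange sphere sits at roughly (4.6, 3.7) before and (6.6, 6.3) after.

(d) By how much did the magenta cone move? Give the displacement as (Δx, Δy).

(2.0, -0.8)

The magenta cone was at about (0.9, 7.2) and moved to about (2.9, 6.4).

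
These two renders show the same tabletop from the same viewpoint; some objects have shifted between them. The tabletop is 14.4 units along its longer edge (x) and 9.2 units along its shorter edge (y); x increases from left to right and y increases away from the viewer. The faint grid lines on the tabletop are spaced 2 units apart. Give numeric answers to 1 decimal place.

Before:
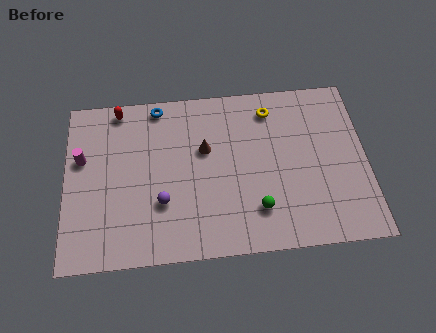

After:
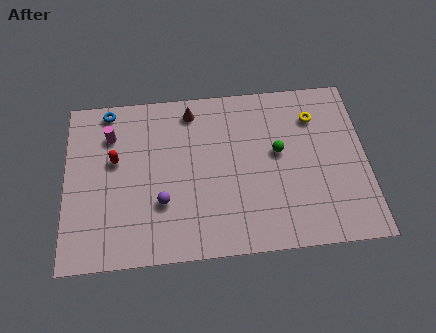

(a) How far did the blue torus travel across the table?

2.4

The blue torus moved from about (4.5, 8.3) to (2.1, 8.3), a distance of √(2.4² + 0.0²) ≈ 2.4.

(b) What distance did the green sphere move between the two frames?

3.2

The green sphere was near (9.1, 2.2) before and (10.2, 5.2) after, so it travelled √(1.1² + 3.0²) ≈ 3.2 units.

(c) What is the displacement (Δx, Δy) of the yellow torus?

(2.1, -0.6)

The yellow torus was at about (9.9, 7.6) and moved to about (12.0, 7.0).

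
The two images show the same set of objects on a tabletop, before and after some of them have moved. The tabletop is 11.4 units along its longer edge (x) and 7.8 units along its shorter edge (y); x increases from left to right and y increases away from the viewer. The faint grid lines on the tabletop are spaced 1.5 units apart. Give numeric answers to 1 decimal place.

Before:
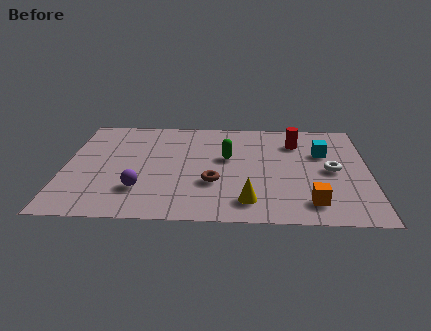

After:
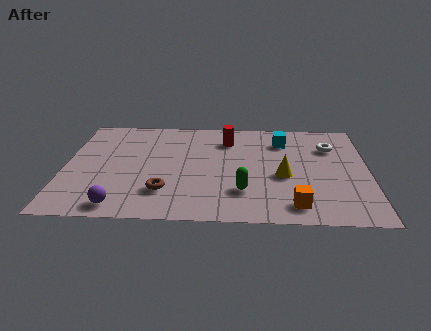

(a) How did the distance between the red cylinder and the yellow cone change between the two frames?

-1.4

The distance was about 4.8 in the first image and 3.4 in the second, so they moved 1.4 units closer together.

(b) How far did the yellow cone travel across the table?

2.3

From (6.9, 1.4) to (8.2, 3.3), the yellow cone covered √(1.3² + 1.9²) ≈ 2.3 units.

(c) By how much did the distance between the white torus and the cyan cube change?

+0.5

The distance was about 1.3 in the first image and 1.8 in the second, so they moved 0.5 units further apart.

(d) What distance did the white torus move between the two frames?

1.8

From (10.0, 3.8) to (10.0, 5.6), the white torus covered √(0.0² + 1.8²) ≈ 1.8 units.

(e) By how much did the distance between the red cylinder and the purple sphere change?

-0.5

The distance was about 6.9 in the first image and 6.4 in the second, so they moved 0.5 units closer together.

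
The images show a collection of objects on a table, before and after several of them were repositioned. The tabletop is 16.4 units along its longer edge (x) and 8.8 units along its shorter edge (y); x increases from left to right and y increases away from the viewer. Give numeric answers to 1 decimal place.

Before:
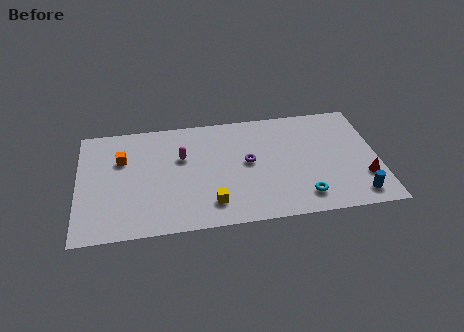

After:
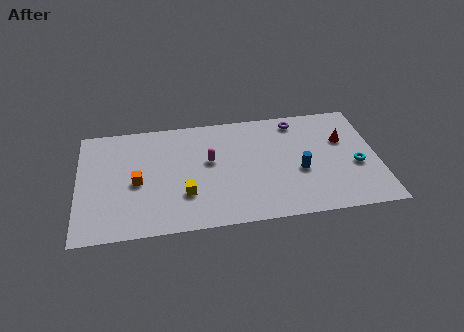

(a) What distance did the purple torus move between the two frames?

4.0

From (9.3, 4.7) to (12.1, 7.6), the purple torus covered √(2.8² + 2.9²) ≈ 4.0 units.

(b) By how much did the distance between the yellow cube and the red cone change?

+0.9

Before: roughly 8.4 units apart; after: 9.3. That's 0.9 units further apart.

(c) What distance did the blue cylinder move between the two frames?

3.8

From (15.1, 1.3) to (12.1, 3.6), the blue cylinder covered √(3.0² + 2.3²) ≈ 3.8 units.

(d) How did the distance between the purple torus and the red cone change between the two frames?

-3.5

Before: roughly 6.6 units apart; after: 3.1. That's 3.5 units closer together.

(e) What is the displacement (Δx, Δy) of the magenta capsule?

(1.5, -0.5)

The magenta capsule was at about (5.7, 5.6) and moved to about (7.2, 5.1).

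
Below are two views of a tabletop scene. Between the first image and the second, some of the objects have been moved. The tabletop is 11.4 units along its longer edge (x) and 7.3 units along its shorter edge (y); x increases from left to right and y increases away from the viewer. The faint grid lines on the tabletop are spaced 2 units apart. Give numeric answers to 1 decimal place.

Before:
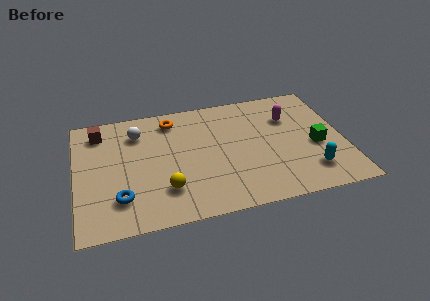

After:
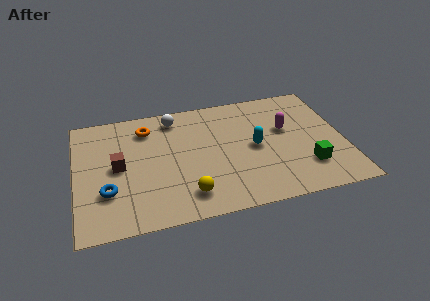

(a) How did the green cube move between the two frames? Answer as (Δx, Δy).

(-0.5, -1.2)

The green cube was at about (10.2, 3.1) and moved to about (9.7, 1.9).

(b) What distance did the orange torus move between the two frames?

1.1

The orange torus was near (4.2, 6.1) before and (3.1, 5.8) after, so it travelled √(1.1² + 0.3²) ≈ 1.1 units.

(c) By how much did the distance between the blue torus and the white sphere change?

+1.0

Before: roughly 3.9 units apart; after: 4.9. That's 1.0 units further apart.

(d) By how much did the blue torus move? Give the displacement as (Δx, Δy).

(-0.5, 0.5)

The blue torus started near (1.8, 1.8) and ended near (1.3, 2.3).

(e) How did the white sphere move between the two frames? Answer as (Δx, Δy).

(1.6, 0.6)

The white sphere started near (2.7, 5.6) and ended near (4.3, 6.2).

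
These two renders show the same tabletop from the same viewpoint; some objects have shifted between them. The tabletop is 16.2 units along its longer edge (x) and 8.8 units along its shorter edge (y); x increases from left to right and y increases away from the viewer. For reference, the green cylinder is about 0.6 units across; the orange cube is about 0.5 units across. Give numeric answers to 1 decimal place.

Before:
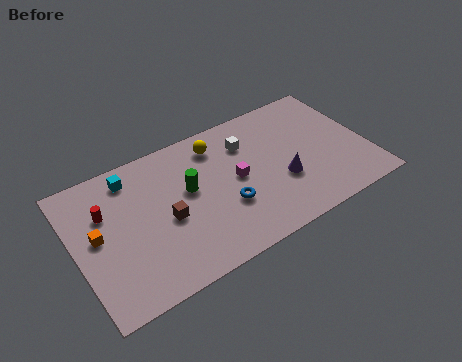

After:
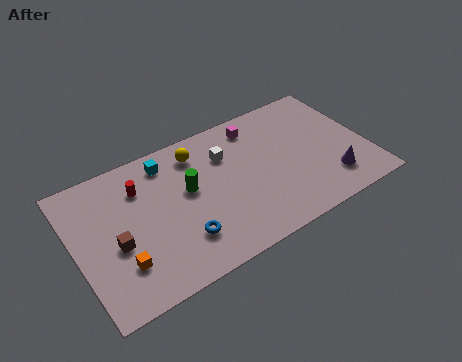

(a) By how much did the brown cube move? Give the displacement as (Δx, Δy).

(-2.8, -0.2)

The brown cube started near (4.9, 3.9) and ended near (2.1, 3.7).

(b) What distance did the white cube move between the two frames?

1.2

The white cube moved from about (9.8, 6.5) to (8.6, 6.3), a distance of √(1.2² + 0.2²) ≈ 1.2.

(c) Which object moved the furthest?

the magenta cube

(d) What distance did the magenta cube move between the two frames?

3.3

The magenta cube was near (8.9, 4.5) before and (10.5, 7.4) after, so it travelled √(1.6² + 2.9²) ≈ 3.3 units.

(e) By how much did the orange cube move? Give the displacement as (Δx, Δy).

(1.0, -2.3)

From the two frames, the orange cube sits at roughly (1.2, 4.7) before and (2.2, 2.4) after.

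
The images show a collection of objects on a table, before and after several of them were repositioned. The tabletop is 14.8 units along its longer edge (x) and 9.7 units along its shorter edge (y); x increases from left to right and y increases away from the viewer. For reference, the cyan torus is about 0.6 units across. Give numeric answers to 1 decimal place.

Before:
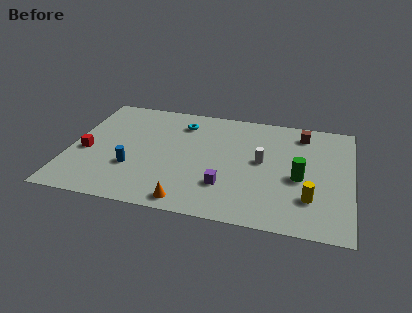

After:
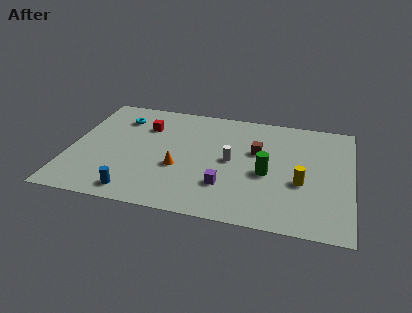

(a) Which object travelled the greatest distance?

the red cube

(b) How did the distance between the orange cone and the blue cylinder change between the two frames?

-0.5

They were about 3.8 units apart before and 3.3 after — 0.5 units closer together.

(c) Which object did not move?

the purple cube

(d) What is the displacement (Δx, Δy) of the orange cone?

(-0.7, 2.7)

The orange cone started near (6.5, 1.0) and ended near (5.8, 3.7).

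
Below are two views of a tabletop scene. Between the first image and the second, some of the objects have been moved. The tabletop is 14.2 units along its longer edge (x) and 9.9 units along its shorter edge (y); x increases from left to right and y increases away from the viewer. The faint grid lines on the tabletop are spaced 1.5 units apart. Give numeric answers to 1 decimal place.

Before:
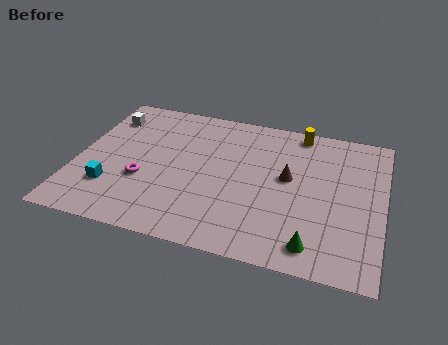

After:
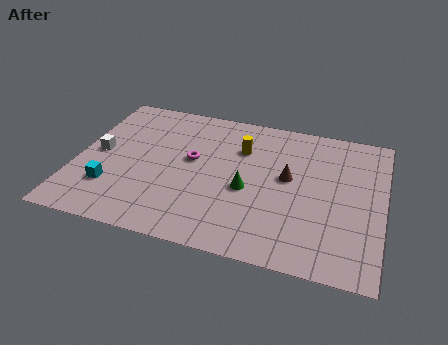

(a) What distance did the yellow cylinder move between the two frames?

3.2

The yellow cylinder was near (10.1, 8.9) before and (7.5, 7.0) after, so it travelled √(2.6² + 1.9²) ≈ 3.2 units.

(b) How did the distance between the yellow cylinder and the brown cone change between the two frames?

-0.7

Before: roughly 3.4 units apart; after: 2.7. That's 0.7 units closer together.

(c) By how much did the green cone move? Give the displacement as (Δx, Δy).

(-3.2, 2.8)

The green cone started near (11.2, 1.4) and ended near (8.0, 4.2).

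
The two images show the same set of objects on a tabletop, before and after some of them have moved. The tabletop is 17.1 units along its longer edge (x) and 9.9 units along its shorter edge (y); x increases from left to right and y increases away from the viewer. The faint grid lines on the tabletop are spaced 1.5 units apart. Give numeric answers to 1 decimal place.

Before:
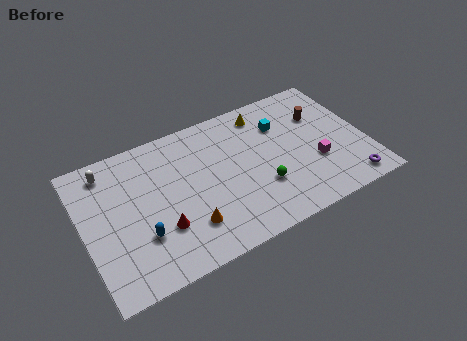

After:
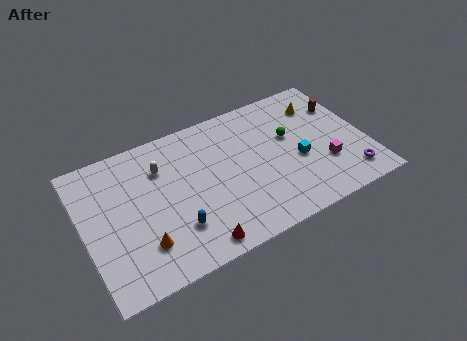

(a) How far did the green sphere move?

3.6

From (10.5, 3.2) to (12.7, 6.0), the green sphere covered √(2.2² + 2.8²) ≈ 3.6 units.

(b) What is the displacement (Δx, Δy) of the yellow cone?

(3.4, -0.8)

The yellow cone started near (11.4, 8.4) and ended near (14.8, 7.6).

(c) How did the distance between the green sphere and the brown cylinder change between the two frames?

-2.0

They were about 5.5 units apart before and 3.5 after — 2.0 units closer together.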